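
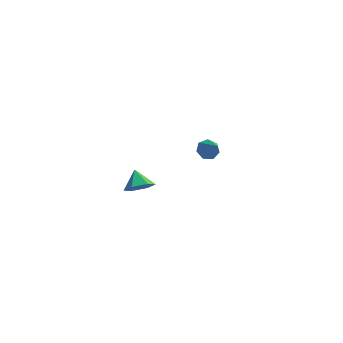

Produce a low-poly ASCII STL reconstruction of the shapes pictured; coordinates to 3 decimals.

solid 
facet normal -0.617 0.376 -0.691
outer loop
vertex 3.596 4.008 -0.352
vertex 3.203 4.183 0.094
vertex 3.674 4.502 -0.153
endloop
endfacet
facet normal 0.955 -0.032 -0.294
outer loop
vertex 3.596 4.008 -0.352
vertex 3.674 4.502 -0.153
vertex 3.997 3.697 0.986
endloop
endfacet
facet normal -0.617 0.377 -0.690
outer loop
vertex 3.674 4.502 -0.153
vertex 3.203 4.183 0.094
vertex 3.397 4.755 0.233
endloop
endfacet
facet normal 0.792 0.582 0.187
outer loop
vertex 3.674 4.502 -0.153
vertex 3.397 4.755 0.233
vertex 3.997 3.697 0.986
endloop
endfacet
facet normal -0.616 0.377 -0.692
outer loop
vertex 3.397 4.755 0.233
vertex 3.203 4.183 0.094
vertex 2.974 4.578 0.513
endloop
endfacet
facet normal 0.216 0.644 0.734
outer loop
vertex 3.397 4.755 0.233
vertex 2.974 4.578 0.513
vertex 3.997 3.697 0.986
endloop
endfacet
facet normal -0.616 0.377 -0.692
outer loop
vertex 2.974 4.578 0.513
vertex 3.203 4.183 0.094
vertex 2.723 4.104 0.478
endloop
endfacet
facet normal -0.338 0.110 0.935
outer loop
vertex 2.974 4.578 0.513
vertex 2.723 4.104 0.478
vertex 3.997 3.697 0.986
endloop
endfacet
facet normal -0.616 0.377 -0.692
outer loop
vertex 2.723 4.104 0.478
vertex 3.203 4.183 0.094
vertex 2.833 3.689 0.154
endloop
endfacet
facet normal -0.453 -0.620 0.640
outer loop
vertex 2.723 4.104 0.478
vertex 2.833 3.689 0.154
vertex 3.997 3.697 0.986
endloop
endfacet
facet normal -0.616 0.377 -0.691
outer loop
vertex 2.833 3.689 0.154
vertex 3.203 4.183 0.094
vertex 3.222 3.646 -0.216
endloop
endfacet
facet normal -0.043 -0.997 0.070
outer loop
vertex 2.833 3.689 0.154
vertex 3.222 3.646 -0.216
vertex 3.997 3.697 0.986
endloop
endfacet
facet normal -0.616 0.377 -0.691
outer loop
vertex 3.222 3.646 -0.216
vertex 3.203 4.183 0.094
vertex 3.596 4.008 -0.352
endloop
endfacet
facet normal 0.585 -0.734 -0.346
outer loop
vertex 3.222 3.646 -0.216
vertex 3.596 4.008 -0.352
vertex 3.997 3.697 0.986
endloop
endfacet
facet normal 0.567 -0.515 -0.644
outer loop
vertex 3.885 -2.719 2.621
vertex 3.382 -2.595 2.079
vertex 3.944 -2.11 2.186
endloop
endfacet
facet normal 0.391 0.510 0.766
outer loop
vertex 3.885 -2.719 2.621
vertex 3.944 -2.11 2.186
vertex 2.798 -2.065 2.741
endloop
endfacet
facet normal 0.567 -0.515 -0.644
outer loop
vertex 3.944 -2.11 2.186
vertex 3.382 -2.595 2.079
vertex 3.441 -1.986 1.644
endloop
endfacet
facet normal 0.102 0.986 0.131
outer loop
vertex 3.944 -2.11 2.186
vertex 3.441 -1.986 1.644
vertex 2.798 -2.065 2.741
endloop
endfacet
facet normal 0.567 -0.514 -0.643
outer loop
vertex 3.441 -1.986 1.644
vertex 3.382 -2.595 2.079
vertex 2.879 -2.471 1.536
endloop
endfacet
facet normal -0.592 0.751 -0.293
outer loop
vertex 3.441 -1.986 1.644
vertex 2.879 -2.471 1.536
vertex 2.798 -2.065 2.741
endloop
endfacet
facet normal 0.567 -0.515 -0.643
outer loop
vertex 2.879 -2.471 1.536
vertex 3.382 -2.595 2.079
vertex 2.82 -3.079 1.971
endloop
endfacet
facet normal -0.996 0.039 -0.080
outer loop
vertex 2.879 -2.471 1.536
vertex 2.82 -3.079 1.971
vertex 2.798 -2.065 2.741
endloop
endfacet
facet normal 0.566 -0.514 -0.644
outer loop
vertex 2.82 -3.079 1.971
vertex 3.382 -2.595 2.079
vertex 3.323 -3.204 2.513
endloop
endfacet
facet normal -0.707 -0.437 0.556
outer loop
vertex 2.82 -3.079 1.971
vertex 3.323 -3.204 2.513
vertex 2.798 -2.065 2.741
endloop
endfacet
facet normal 0.567 -0.514 -0.644
outer loop
vertex 3.323 -3.204 2.513
vertex 3.382 -2.595 2.079
vertex 3.885 -2.719 2.621
endloop
endfacet
facet normal -0.014 -0.202 0.979
outer loop
vertex 3.323 -3.204 2.513
vertex 3.885 -2.719 2.621
vertex 2.798 -2.065 2.741
endloop
endfacet

endsolid


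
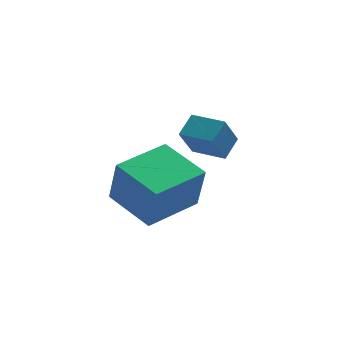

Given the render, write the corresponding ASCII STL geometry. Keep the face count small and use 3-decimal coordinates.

solid 
facet normal -0.352 -0.398 0.847
outer loop
vertex 3.984 -0.578 2.922
vertex 2.983 0.167 2.856
vertex 3.525 -1.241 2.419
endloop
endfacet
facet normal 0.802 -0.595 0.053
outer loop
vertex 3.997 -0.707 1.284
vertex 3.984 -0.578 2.922
vertex 3.525 -1.241 2.419
endloop
endfacet
facet normal -0.352 -0.398 0.847
outer loop
vertex 3.525 -1.241 2.419
vertex 2.983 0.167 2.856
vertex 2.524 -0.496 2.353
endloop
endfacet
facet normal -0.484 -0.697 -0.529
outer loop
vertex 2.524 -0.496 2.353
vertex 3.997 -0.707 1.284
vertex 3.525 -1.241 2.419
endloop
endfacet
facet normal 0.484 0.697 0.529
outer loop
vertex 3.984 -0.578 2.922
vertex 3.455 0.701 1.721
vertex 2.983 0.167 2.856
endloop
endfacet
facet normal 0.802 -0.595 0.053
outer loop
vertex 4.456 -0.044 1.787
vertex 3.984 -0.578 2.922
vertex 3.997 -0.707 1.284
endloop
endfacet
facet normal 0.484 0.697 0.529
outer loop
vertex 4.456 -0.044 1.787
vertex 3.455 0.701 1.721
vertex 3.984 -0.578 2.922
endloop
endfacet
facet normal -0.802 0.595 -0.053
outer loop
vertex 2.983 0.167 2.856
vertex 3.455 0.701 1.721
vertex 2.524 -0.496 2.353
endloop
endfacet
facet normal -0.484 -0.697 -0.529
outer loop
vertex 2.996 0.038 1.218
vertex 3.997 -0.707 1.284
vertex 2.524 -0.496 2.353
endloop
endfacet
facet normal -0.802 0.595 -0.053
outer loop
vertex 2.524 -0.496 2.353
vertex 3.455 0.701 1.721
vertex 2.996 0.038 1.218
endloop
endfacet
facet normal 0.352 0.398 -0.847
outer loop
vertex 2.996 0.038 1.218
vertex 4.456 -0.044 1.787
vertex 3.997 -0.707 1.284
endloop
endfacet
facet normal 0.352 0.398 -0.847
outer loop
vertex 3.455 0.701 1.721
vertex 4.456 -0.044 1.787
vertex 2.996 0.038 1.218
endloop
endfacet
facet normal -0.617 0.743 0.260
outer loop
vertex 0.431 -3.154 2.645
vertex 2.008 -1.882 2.751
vertex 0.217 -2.751 0.987
endloop
endfacet
facet normal -0.777 -0.627 -0.052
outer loop
vertex 1.352 -4.118 0.509
vertex 0.431 -3.154 2.645
vertex 0.217 -2.751 0.987
endloop
endfacet
facet normal -0.617 0.743 0.260
outer loop
vertex 0.217 -2.751 0.987
vertex 2.008 -1.882 2.751
vertex 1.795 -1.479 1.093
endloop
endfacet
facet normal -0.124 0.234 -0.964
outer loop
vertex 1.795 -1.479 1.093
vertex 1.352 -4.118 0.509
vertex 0.217 -2.751 0.987
endloop
endfacet
facet normal 0.124 -0.234 0.964
outer loop
vertex 0.431 -3.154 2.645
vertex 3.143 -3.249 2.273
vertex 2.008 -1.882 2.751
endloop
endfacet
facet normal -0.778 -0.627 -0.052
outer loop
vertex 1.565 -4.521 2.167
vertex 0.431 -3.154 2.645
vertex 1.352 -4.118 0.509
endloop
endfacet
facet normal 0.124 -0.234 0.964
outer loop
vertex 1.565 -4.521 2.167
vertex 3.143 -3.249 2.273
vertex 0.431 -3.154 2.645
endloop
endfacet
facet normal 0.777 0.627 0.053
outer loop
vertex 2.008 -1.882 2.751
vertex 3.143 -3.249 2.273
vertex 1.795 -1.479 1.093
endloop
endfacet
facet normal -0.124 0.234 -0.964
outer loop
vertex 2.929 -2.846 0.615
vertex 1.352 -4.118 0.509
vertex 1.795 -1.479 1.093
endloop
endfacet
facet normal 0.777 0.627 0.052
outer loop
vertex 1.795 -1.479 1.093
vertex 3.143 -3.249 2.273
vertex 2.929 -2.846 0.615
endloop
endfacet
facet normal 0.617 -0.743 -0.260
outer loop
vertex 2.929 -2.846 0.615
vertex 1.565 -4.521 2.167
vertex 1.352 -4.118 0.509
endloop
endfacet
facet normal 0.616 -0.743 -0.260
outer loop
vertex 3.143 -3.249 2.273
vertex 1.565 -4.521 2.167
vertex 2.929 -2.846 0.615
endloop
endfacet

endsolid


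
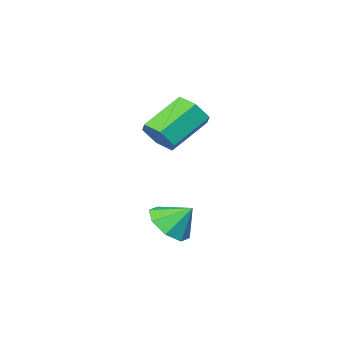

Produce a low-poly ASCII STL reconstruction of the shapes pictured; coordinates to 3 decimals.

solid 
facet normal 0.421 -0.560 -0.714
outer loop
vertex -0.199 1.921 -3.979
vertex -1.172 1.741 -4.411
vertex -0.404 2.488 -4.544
endloop
endfacet
facet normal 0.442 0.708 0.550
outer loop
vertex -0.199 1.921 -3.979
vertex -0.404 2.488 -4.544
vertex -1.728 2.479 -3.469
endloop
endfacet
facet normal 0.420 -0.559 -0.715
outer loop
vertex -0.404 2.488 -4.544
vertex -1.172 1.741 -4.411
vertex -1.059 2.618 -5.031
endloop
endfacet
facet normal 0.099 0.987 0.130
outer loop
vertex -0.404 2.488 -4.544
vertex -1.059 2.618 -5.031
vertex -1.728 2.479 -3.469
endloop
endfacet
facet normal 0.422 -0.559 -0.714
outer loop
vertex -1.059 2.618 -5.031
vertex -1.172 1.741 -4.411
vertex -1.78 2.234 -5.156
endloop
endfacet
facet normal -0.451 0.885 -0.115
outer loop
vertex -1.059 2.618 -5.031
vertex -1.78 2.234 -5.156
vertex -1.728 2.479 -3.469
endloop
endfacet
facet normal 0.421 -0.559 -0.714
outer loop
vertex -1.78 2.234 -5.156
vertex -1.172 1.741 -4.411
vertex -2.145 1.561 -4.844
endloop
endfacet
facet normal -0.886 0.462 -0.040
outer loop
vertex -1.78 2.234 -5.156
vertex -2.145 1.561 -4.844
vertex -1.728 2.479 -3.469
endloop
endfacet
facet normal 0.421 -0.559 -0.714
outer loop
vertex -2.145 1.561 -4.844
vertex -1.172 1.741 -4.411
vertex -1.94 0.993 -4.279
endloop
endfacet
facet normal -0.950 -0.034 0.311
outer loop
vertex -2.145 1.561 -4.844
vertex -1.94 0.993 -4.279
vertex -1.728 2.479 -3.469
endloop
endfacet
facet normal 0.422 -0.559 -0.714
outer loop
vertex -1.94 0.993 -4.279
vertex -1.172 1.741 -4.411
vertex -1.285 0.864 -3.791
endloop
endfacet
facet normal -0.606 -0.312 0.731
outer loop
vertex -1.94 0.993 -4.279
vertex -1.285 0.864 -3.791
vertex -1.728 2.479 -3.469
endloop
endfacet
facet normal 0.421 -0.559 -0.714
outer loop
vertex -1.285 0.864 -3.791
vertex -1.172 1.741 -4.411
vertex -0.564 1.248 -3.667
endloop
endfacet
facet normal -0.056 -0.210 0.976
outer loop
vertex -1.285 0.864 -3.791
vertex -0.564 1.248 -3.667
vertex -1.728 2.479 -3.469
endloop
endfacet
facet normal 0.421 -0.559 -0.714
outer loop
vertex -0.564 1.248 -3.667
vertex -1.172 1.741 -4.411
vertex -0.199 1.921 -3.979
endloop
endfacet
facet normal 0.378 0.213 0.901
outer loop
vertex -0.564 1.248 -3.667
vertex -0.199 1.921 -3.979
vertex -1.728 2.479 -3.469
endloop
endfacet
facet normal 0.821 -0.031 -0.570
outer loop
vertex -1.699 0.501 -0.002
vertex -2.09 -0.142 -0.53
vertex -2.198 0.749 -0.734
endloop
endfacet
facet normal 0.178 0.962 0.204
outer loop
vertex -1.699 0.501 -0.002
vertex -2.198 0.749 -0.734
vertex -3.398 0.565 1.179
endloop
endfacet
facet normal 0.178 0.962 0.204
outer loop
vertex -3.398 0.565 1.179
vertex -2.198 0.749 -0.734
vertex -3.897 0.813 0.447
endloop
endfacet
facet normal -0.821 0.031 0.570
outer loop
vertex -3.398 0.565 1.179
vertex -3.897 0.813 0.447
vertex -3.79 -0.078 0.65
endloop
endfacet
facet normal 0.820 -0.031 -0.571
outer loop
vertex -2.198 0.749 -0.734
vertex -2.09 -0.142 -0.53
vertex -2.59 0.105 -1.262
endloop
endfacet
facet normal -0.381 0.714 -0.587
outer loop
vertex -2.198 0.749 -0.734
vertex -2.59 0.105 -1.262
vertex -3.897 0.813 0.447
endloop
endfacet
facet normal -0.380 0.715 -0.587
outer loop
vertex -3.897 0.813 0.447
vertex -2.59 0.105 -1.262
vertex -4.289 0.17 -0.082
endloop
endfacet
facet normal -0.821 0.031 0.570
outer loop
vertex -3.897 0.813 0.447
vertex -4.289 0.17 -0.082
vertex -3.79 -0.078 0.65
endloop
endfacet
facet normal 0.821 -0.031 -0.571
outer loop
vertex -2.59 0.105 -1.262
vertex -2.09 -0.142 -0.53
vertex -2.482 -0.785 -1.059
endloop
endfacet
facet normal -0.559 -0.248 -0.791
outer loop
vertex -2.59 0.105 -1.262
vertex -2.482 -0.785 -1.059
vertex -4.289 0.17 -0.082
endloop
endfacet
facet normal -0.559 -0.249 -0.791
outer loop
vertex -4.289 0.17 -0.082
vertex -2.482 -0.785 -1.059
vertex -4.181 -0.721 0.122
endloop
endfacet
facet normal -0.821 0.031 0.570
outer loop
vertex -4.289 0.17 -0.082
vertex -4.181 -0.721 0.122
vertex -3.79 -0.078 0.65
endloop
endfacet
facet normal 0.821 -0.031 -0.570
outer loop
vertex -2.482 -0.785 -1.059
vertex -2.09 -0.142 -0.53
vertex -1.983 -1.033 -0.327
endloop
endfacet
facet normal -0.178 -0.962 -0.204
outer loop
vertex -2.482 -0.785 -1.059
vertex -1.983 -1.033 -0.327
vertex -4.181 -0.721 0.122
endloop
endfacet
facet normal -0.178 -0.962 -0.204
outer loop
vertex -4.181 -0.721 0.122
vertex -1.983 -1.033 -0.327
vertex -3.682 -0.969 0.854
endloop
endfacet
facet normal -0.821 0.031 0.570
outer loop
vertex -4.181 -0.721 0.122
vertex -3.682 -0.969 0.854
vertex -3.79 -0.078 0.65
endloop
endfacet
facet normal 0.821 -0.031 -0.570
outer loop
vertex -1.983 -1.033 -0.327
vertex -2.09 -0.142 -0.53
vertex -1.591 -0.39 0.202
endloop
endfacet
facet normal 0.381 -0.715 0.587
outer loop
vertex -1.983 -1.033 -0.327
vertex -1.591 -0.39 0.202
vertex -3.682 -0.969 0.854
endloop
endfacet
facet normal 0.381 -0.714 0.588
outer loop
vertex -3.682 -0.969 0.854
vertex -1.591 -0.39 0.202
vertex -3.29 -0.325 1.382
endloop
endfacet
facet normal -0.820 0.031 0.571
outer loop
vertex -3.682 -0.969 0.854
vertex -3.29 -0.325 1.382
vertex -3.79 -0.078 0.65
endloop
endfacet
facet normal 0.821 -0.031 -0.570
outer loop
vertex -1.591 -0.39 0.202
vertex -2.09 -0.142 -0.53
vertex -1.699 0.501 -0.002
endloop
endfacet
facet normal 0.559 0.249 0.791
outer loop
vertex -1.591 -0.39 0.202
vertex -1.699 0.501 -0.002
vertex -3.29 -0.325 1.382
endloop
endfacet
facet normal 0.559 0.248 0.791
outer loop
vertex -3.29 -0.325 1.382
vertex -1.699 0.501 -0.002
vertex -3.398 0.565 1.179
endloop
endfacet
facet normal -0.821 0.031 0.571
outer loop
vertex -3.29 -0.325 1.382
vertex -3.398 0.565 1.179
vertex -3.79 -0.078 0.65
endloop
endfacet

endsolid


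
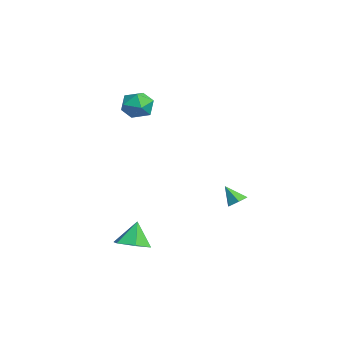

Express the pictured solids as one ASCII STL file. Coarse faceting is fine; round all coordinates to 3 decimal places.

solid 
facet normal 0.397 0.464 -0.792
outer loop
vertex -0.041 1.838 -1.744
vertex -0.562 1.906 -1.965
vertex -0.344 2.305 -1.622
endloop
endfacet
facet normal 0.520 0.116 0.846
outer loop
vertex -0.041 1.838 -1.744
vertex -0.344 2.305 -1.622
vertex -0.998 1.394 -1.095
endloop
endfacet
facet normal 0.397 0.464 -0.792
outer loop
vertex -0.344 2.305 -1.622
vertex -0.562 1.906 -1.965
vertex -0.865 2.373 -1.843
endloop
endfacet
facet normal -0.241 0.610 0.755
outer loop
vertex -0.344 2.305 -1.622
vertex -0.865 2.373 -1.843
vertex -0.998 1.394 -1.095
endloop
endfacet
facet normal 0.397 0.464 -0.792
outer loop
vertex -0.865 2.373 -1.843
vertex -0.562 1.906 -1.965
vertex -1.083 1.974 -2.186
endloop
endfacet
facet normal -0.924 0.304 0.234
outer loop
vertex -0.865 2.373 -1.843
vertex -1.083 1.974 -2.186
vertex -0.998 1.394 -1.095
endloop
endfacet
facet normal 0.396 0.466 -0.791
outer loop
vertex -1.083 1.974 -2.186
vertex -0.562 1.906 -1.965
vertex -0.78 1.507 -2.309
endloop
endfacet
facet normal -0.845 -0.496 -0.198
outer loop
vertex -1.083 1.974 -2.186
vertex -0.78 1.507 -2.309
vertex -0.998 1.394 -1.095
endloop
endfacet
facet normal 0.396 0.466 -0.791
outer loop
vertex -0.78 1.507 -2.309
vertex -0.562 1.906 -1.965
vertex -0.259 1.439 -2.088
endloop
endfacet
facet normal -0.084 -0.991 -0.107
outer loop
vertex -0.78 1.507 -2.309
vertex -0.259 1.439 -2.088
vertex -0.998 1.394 -1.095
endloop
endfacet
facet normal 0.396 0.466 -0.791
outer loop
vertex -0.259 1.439 -2.088
vertex -0.562 1.906 -1.965
vertex -0.041 1.838 -1.744
endloop
endfacet
facet normal 0.599 -0.685 0.415
outer loop
vertex -0.259 1.439 -2.088
vertex -0.041 1.838 -1.744
vertex -0.998 1.394 -1.095
endloop
endfacet
facet normal 0.301 -0.228 -0.926
outer loop
vertex 2.608 -2.725 -3.205
vertex 2.142 -3.483 -3.17
vertex 1.76 -2.739 -3.477
endloop
endfacet
facet normal -0.102 0.958 0.270
outer loop
vertex 2.608 -2.725 -3.205
vertex 1.76 -2.739 -3.477
vertex 1.738 -3.177 -1.93
endloop
endfacet
facet normal 0.301 -0.228 -0.926
outer loop
vertex 1.76 -2.739 -3.477
vertex 2.142 -3.483 -3.17
vertex 1.294 -3.496 -3.442
endloop
endfacet
facet normal -0.841 0.524 0.136
outer loop
vertex 1.76 -2.739 -3.477
vertex 1.294 -3.496 -3.442
vertex 1.738 -3.177 -1.93
endloop
endfacet
facet normal 0.301 -0.227 -0.926
outer loop
vertex 1.294 -3.496 -3.442
vertex 2.142 -3.483 -3.17
vertex 1.675 -4.24 -3.136
endloop
endfacet
facet normal -0.889 -0.320 0.328
outer loop
vertex 1.294 -3.496 -3.442
vertex 1.675 -4.24 -3.136
vertex 1.738 -3.177 -1.93
endloop
endfacet
facet normal 0.301 -0.227 -0.926
outer loop
vertex 1.675 -4.24 -3.136
vertex 2.142 -3.483 -3.17
vertex 2.523 -4.226 -2.864
endloop
endfacet
facet normal -0.198 -0.730 0.654
outer loop
vertex 1.675 -4.24 -3.136
vertex 2.523 -4.226 -2.864
vertex 1.738 -3.177 -1.93
endloop
endfacet
facet normal 0.300 -0.228 -0.926
outer loop
vertex 2.523 -4.226 -2.864
vertex 2.142 -3.483 -3.17
vertex 2.989 -3.469 -2.899
endloop
endfacet
facet normal 0.541 -0.296 0.787
outer loop
vertex 2.523 -4.226 -2.864
vertex 2.989 -3.469 -2.899
vertex 1.738 -3.177 -1.93
endloop
endfacet
facet normal 0.300 -0.227 -0.926
outer loop
vertex 2.989 -3.469 -2.899
vertex 2.142 -3.483 -3.17
vertex 2.608 -2.725 -3.205
endloop
endfacet
facet normal 0.589 0.546 0.596
outer loop
vertex 2.989 -3.469 -2.899
vertex 2.608 -2.725 -3.205
vertex 1.738 -3.177 -1.93
endloop
endfacet
facet normal -0.841 0.514 0.170
outer loop
vertex -4.203 -1.465 3.187
vertex -4.655 -2.241 3.295
vertex -4.267 -1.841 4.007
endloop
endfacet
facet normal -0.269 0.883 0.384
outer loop
vertex -4.203 -1.465 3.187
vertex -4.267 -1.841 4.007
vertex -3.483 -1.483 3.733
endloop
endfacet
facet normal 0.160 0.971 -0.180
outer loop
vertex -4.203 -1.465 3.187
vertex -3.483 -1.483 3.733
vertex -3.386 -1.662 2.852
endloop
endfacet
facet normal -0.146 0.655 -0.741
outer loop
vertex -4.203 -1.465 3.187
vertex -3.386 -1.662 2.852
vertex -4.111 -2.13 2.581
endloop
endfacet
facet normal -0.765 0.373 -0.525
outer loop
vertex -4.203 -1.465 3.187
vertex -4.111 -2.13 2.581
vertex -4.655 -2.241 3.295
endloop
endfacet
facet normal 0.079 0.491 0.868
outer loop
vertex -3.483 -1.483 3.733
vertex -4.267 -1.841 4.007
vertex -3.489 -2.27 4.179
endloop
endfacet
facet normal -0.846 -0.108 0.522
outer loop
vertex -4.267 -1.841 4.007
vertex -4.655 -2.241 3.295
vertex -4.214 -2.738 3.908
endloop
endfacet
facet normal -0.723 -0.336 -0.603
outer loop
vertex -4.655 -2.241 3.295
vertex -4.111 -2.13 2.581
vertex -4.117 -2.917 3.027
endloop
endfacet
facet normal 0.278 0.122 -0.953
outer loop
vertex -4.111 -2.13 2.581
vertex -3.386 -1.662 2.852
vertex -3.333 -2.559 2.753
endloop
endfacet
facet normal 0.773 0.633 -0.043
outer loop
vertex -3.386 -1.662 2.852
vertex -3.483 -1.483 3.733
vertex -2.945 -2.159 3.465
endloop
endfacet
facet normal 0.146 -0.655 0.741
outer loop
vertex -3.397 -2.935 3.573
vertex -3.489 -2.27 4.179
vertex -4.214 -2.738 3.908
endloop
endfacet
facet normal -0.160 -0.971 0.180
outer loop
vertex -3.397 -2.935 3.573
vertex -4.214 -2.738 3.908
vertex -4.117 -2.917 3.027
endloop
endfacet
facet normal 0.269 -0.883 -0.384
outer loop
vertex -3.397 -2.935 3.573
vertex -4.117 -2.917 3.027
vertex -3.333 -2.559 2.753
endloop
endfacet
facet normal 0.841 -0.514 -0.170
outer loop
vertex -3.397 -2.935 3.573
vertex -3.333 -2.559 2.753
vertex -2.945 -2.159 3.465
endloop
endfacet
facet normal 0.765 -0.373 0.525
outer loop
vertex -3.397 -2.935 3.573
vertex -2.945 -2.159 3.465
vertex -3.489 -2.27 4.179
endloop
endfacet
facet normal -0.278 -0.122 0.953
outer loop
vertex -4.214 -2.738 3.908
vertex -3.489 -2.27 4.179
vertex -4.267 -1.841 4.007
endloop
endfacet
facet normal -0.773 -0.633 0.043
outer loop
vertex -4.117 -2.917 3.027
vertex -4.214 -2.738 3.908
vertex -4.655 -2.241 3.295
endloop
endfacet
facet normal -0.079 -0.491 -0.868
outer loop
vertex -3.333 -2.559 2.753
vertex -4.117 -2.917 3.027
vertex -4.111 -2.13 2.581
endloop
endfacet
facet normal 0.846 0.108 -0.522
outer loop
vertex -2.945 -2.159 3.465
vertex -3.333 -2.559 2.753
vertex -3.386 -1.662 2.852
endloop
endfacet
facet normal 0.723 0.336 0.603
outer loop
vertex -3.489 -2.27 4.179
vertex -2.945 -2.159 3.465
vertex -3.483 -1.483 3.733
endloop
endfacet

endsolid


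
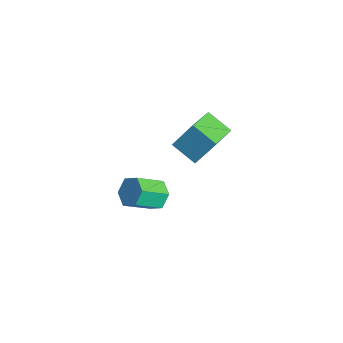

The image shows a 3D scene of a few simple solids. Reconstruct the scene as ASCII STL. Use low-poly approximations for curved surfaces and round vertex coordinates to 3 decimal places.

solid 
facet normal -0.034 0.820 -0.571
outer loop
vertex -0.29 -2.052 -4.047
vertex -1.306 -1.929 -3.81
vertex -0.568 -1.481 -3.211
endloop
endfacet
facet normal 0.964 0.178 0.199
outer loop
vertex -0.29 -2.052 -4.047
vertex -0.568 -1.481 -3.211
vertex -0.219 -3.774 -2.847
endloop
endfacet
facet normal 0.964 0.178 0.199
outer loop
vertex -0.219 -3.774 -2.847
vertex -0.568 -1.481 -3.211
vertex -0.497 -3.203 -2.011
endloop
endfacet
facet normal 0.034 -0.820 0.571
outer loop
vertex -0.219 -3.774 -2.847
vertex -0.497 -3.203 -2.011
vertex -1.234 -3.651 -2.61
endloop
endfacet
facet normal -0.034 0.820 -0.571
outer loop
vertex -0.568 -1.481 -3.211
vertex -1.306 -1.929 -3.81
vertex -1.584 -1.358 -2.974
endloop
endfacet
facet normal 0.252 0.560 0.789
outer loop
vertex -0.568 -1.481 -3.211
vertex -1.584 -1.358 -2.974
vertex -0.497 -3.203 -2.011
endloop
endfacet
facet normal 0.252 0.560 0.789
outer loop
vertex -0.497 -3.203 -2.011
vertex -1.584 -1.358 -2.974
vertex -1.513 -3.08 -1.774
endloop
endfacet
facet normal 0.034 -0.820 0.571
outer loop
vertex -0.497 -3.203 -2.011
vertex -1.513 -3.08 -1.774
vertex -1.234 -3.651 -2.61
endloop
endfacet
facet normal -0.034 0.820 -0.571
outer loop
vertex -1.584 -1.358 -2.974
vertex -1.306 -1.929 -3.81
vertex -2.321 -1.806 -3.573
endloop
endfacet
facet normal -0.712 0.382 0.590
outer loop
vertex -1.584 -1.358 -2.974
vertex -2.321 -1.806 -3.573
vertex -1.513 -3.08 -1.774
endloop
endfacet
facet normal -0.712 0.382 0.590
outer loop
vertex -1.513 -3.08 -1.774
vertex -2.321 -1.806 -3.573
vertex -2.25 -3.528 -2.373
endloop
endfacet
facet normal 0.034 -0.820 0.571
outer loop
vertex -1.513 -3.08 -1.774
vertex -2.25 -3.528 -2.373
vertex -1.234 -3.651 -2.61
endloop
endfacet
facet normal -0.034 0.820 -0.571
outer loop
vertex -2.321 -1.806 -3.573
vertex -1.306 -1.929 -3.81
vertex -2.043 -2.377 -4.409
endloop
endfacet
facet normal -0.964 -0.178 -0.199
outer loop
vertex -2.321 -1.806 -3.573
vertex -2.043 -2.377 -4.409
vertex -2.25 -3.528 -2.373
endloop
endfacet
facet normal -0.964 -0.178 -0.199
outer loop
vertex -2.25 -3.528 -2.373
vertex -2.043 -2.377 -4.409
vertex -1.972 -4.099 -3.209
endloop
endfacet
facet normal 0.034 -0.820 0.571
outer loop
vertex -2.25 -3.528 -2.373
vertex -1.972 -4.099 -3.209
vertex -1.234 -3.651 -2.61
endloop
endfacet
facet normal -0.034 0.820 -0.571
outer loop
vertex -2.043 -2.377 -4.409
vertex -1.306 -1.929 -3.81
vertex -1.027 -2.5 -4.646
endloop
endfacet
facet normal -0.252 -0.560 -0.789
outer loop
vertex -2.043 -2.377 -4.409
vertex -1.027 -2.5 -4.646
vertex -1.972 -4.099 -3.209
endloop
endfacet
facet normal -0.252 -0.560 -0.789
outer loop
vertex -1.972 -4.099 -3.209
vertex -1.027 -2.5 -4.646
vertex -0.956 -4.222 -3.446
endloop
endfacet
facet normal 0.034 -0.820 0.571
outer loop
vertex -1.972 -4.099 -3.209
vertex -0.956 -4.222 -3.446
vertex -1.234 -3.651 -2.61
endloop
endfacet
facet normal -0.034 0.820 -0.571
outer loop
vertex -1.027 -2.5 -4.646
vertex -1.306 -1.929 -3.81
vertex -0.29 -2.052 -4.047
endloop
endfacet
facet normal 0.712 -0.382 -0.590
outer loop
vertex -1.027 -2.5 -4.646
vertex -0.29 -2.052 -4.047
vertex -0.956 -4.222 -3.446
endloop
endfacet
facet normal 0.712 -0.382 -0.590
outer loop
vertex -0.956 -4.222 -3.446
vertex -0.29 -2.052 -4.047
vertex -0.219 -3.774 -2.847
endloop
endfacet
facet normal 0.034 -0.820 0.571
outer loop
vertex -0.956 -4.222 -3.446
vertex -0.219 -3.774 -2.847
vertex -1.234 -3.651 -2.61
endloop
endfacet
facet normal -0.773 -0.442 0.455
outer loop
vertex 1.19 -0.851 4.856
vertex -0.103 0.737 4.201
vertex 0.77 -1.91 3.116
endloop
endfacet
facet normal 0.601 -0.739 0.304
outer loop
vertex 2.123 -1.137 2.319
vertex 1.19 -0.851 4.856
vertex 0.77 -1.91 3.116
endloop
endfacet
facet normal -0.773 -0.442 0.455
outer loop
vertex 0.77 -1.91 3.116
vertex -0.103 0.737 4.201
vertex -0.523 -0.322 2.461
endloop
endfacet
facet normal -0.202 -0.509 -0.837
outer loop
vertex -0.523 -0.322 2.461
vertex 2.123 -1.137 2.319
vertex 0.77 -1.91 3.116
endloop
endfacet
facet normal 0.202 0.509 0.837
outer loop
vertex 1.19 -0.851 4.856
vertex 1.25 1.51 3.404
vertex -0.103 0.737 4.201
endloop
endfacet
facet normal 0.601 -0.739 0.304
outer loop
vertex 2.543 -0.078 4.059
vertex 1.19 -0.851 4.856
vertex 2.123 -1.137 2.319
endloop
endfacet
facet normal 0.202 0.509 0.837
outer loop
vertex 2.543 -0.078 4.059
vertex 1.25 1.51 3.404
vertex 1.19 -0.851 4.856
endloop
endfacet
facet normal -0.601 0.739 -0.304
outer loop
vertex -0.103 0.737 4.201
vertex 1.25 1.51 3.404
vertex -0.523 -0.322 2.461
endloop
endfacet
facet normal -0.202 -0.509 -0.837
outer loop
vertex 0.83 0.451 1.664
vertex 2.123 -1.137 2.319
vertex -0.523 -0.322 2.461
endloop
endfacet
facet normal -0.601 0.739 -0.304
outer loop
vertex -0.523 -0.322 2.461
vertex 1.25 1.51 3.404
vertex 0.83 0.451 1.664
endloop
endfacet
facet normal 0.773 0.442 -0.455
outer loop
vertex 0.83 0.451 1.664
vertex 2.543 -0.078 4.059
vertex 2.123 -1.137 2.319
endloop
endfacet
facet normal 0.773 0.442 -0.455
outer loop
vertex 1.25 1.51 3.404
vertex 2.543 -0.078 4.059
vertex 0.83 0.451 1.664
endloop
endfacet

endsolid


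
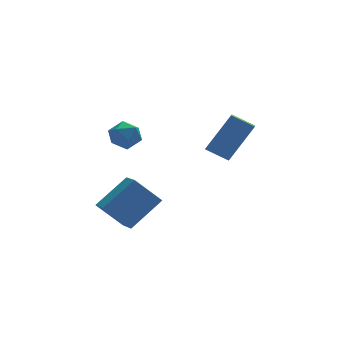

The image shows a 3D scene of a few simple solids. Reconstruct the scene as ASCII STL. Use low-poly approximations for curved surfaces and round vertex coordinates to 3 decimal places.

solid 
facet normal -0.738 -0.291 -0.609
outer loop
vertex -2.994 0.737 -3.644
vertex -3.107 1.926 -4.075
vertex -1.863 0.406 -4.856
endloop
endfacet
facet normal 0.089 -0.936 0.339
outer loop
vertex -0.373 0.994 -3.625
vertex -2.994 0.737 -3.644
vertex -1.863 0.406 -4.856
endloop
endfacet
facet normal -0.738 -0.291 -0.609
outer loop
vertex -1.863 0.406 -4.856
vertex -3.107 1.926 -4.075
vertex -1.976 1.595 -5.286
endloop
endfacet
facet normal 0.669 -0.196 -0.717
outer loop
vertex -1.976 1.595 -5.286
vertex -0.373 0.994 -3.625
vertex -1.863 0.406 -4.856
endloop
endfacet
facet normal -0.669 0.196 0.717
outer loop
vertex -2.994 0.737 -3.644
vertex -1.617 2.514 -2.844
vertex -3.107 1.926 -4.075
endloop
endfacet
facet normal 0.089 -0.936 0.339
outer loop
vertex -1.504 1.325 -2.414
vertex -2.994 0.737 -3.644
vertex -0.373 0.994 -3.625
endloop
endfacet
facet normal -0.669 0.196 0.717
outer loop
vertex -1.504 1.325 -2.414
vertex -1.617 2.514 -2.844
vertex -2.994 0.737 -3.644
endloop
endfacet
facet normal -0.089 0.936 -0.339
outer loop
vertex -3.107 1.926 -4.075
vertex -1.617 2.514 -2.844
vertex -1.976 1.595 -5.286
endloop
endfacet
facet normal 0.669 -0.196 -0.717
outer loop
vertex -0.486 2.183 -4.056
vertex -0.373 0.994 -3.625
vertex -1.976 1.595 -5.286
endloop
endfacet
facet normal -0.089 0.936 -0.339
outer loop
vertex -1.976 1.595 -5.286
vertex -1.617 2.514 -2.844
vertex -0.486 2.183 -4.056
endloop
endfacet
facet normal 0.738 0.291 0.609
outer loop
vertex -0.486 2.183 -4.056
vertex -1.504 1.325 -2.414
vertex -0.373 0.994 -3.625
endloop
endfacet
facet normal 0.738 0.290 0.609
outer loop
vertex -1.617 2.514 -2.844
vertex -1.504 1.325 -2.414
vertex -0.486 2.183 -4.056
endloop
endfacet
facet normal -0.571 -0.176 -0.802
outer loop
vertex 2.624 1.256 -1.655
vertex 1.7 1.77 -1.109
vertex 2.94 2.309 -2.111
endloop
endfacet
facet normal 0.777 -0.432 -0.459
outer loop
vertex 4.18 2.69 -0.371
vertex 2.624 1.256 -1.655
vertex 2.94 2.309 -2.111
endloop
endfacet
facet normal -0.571 -0.176 -0.802
outer loop
vertex 2.94 2.309 -2.111
vertex 1.7 1.77 -1.109
vertex 2.016 2.823 -1.565
endloop
endfacet
facet normal 0.266 0.885 -0.383
outer loop
vertex 2.016 2.823 -1.565
vertex 4.18 2.69 -0.371
vertex 2.94 2.309 -2.111
endloop
endfacet
facet normal -0.266 -0.885 0.383
outer loop
vertex 2.624 1.256 -1.655
vertex 2.94 2.151 0.631
vertex 1.7 1.77 -1.109
endloop
endfacet
facet normal 0.777 -0.432 -0.459
outer loop
vertex 3.864 1.637 0.085
vertex 2.624 1.256 -1.655
vertex 4.18 2.69 -0.371
endloop
endfacet
facet normal -0.266 -0.885 0.383
outer loop
vertex 3.864 1.637 0.085
vertex 2.94 2.151 0.631
vertex 2.624 1.256 -1.655
endloop
endfacet
facet normal -0.777 0.432 0.459
outer loop
vertex 1.7 1.77 -1.109
vertex 2.94 2.151 0.631
vertex 2.016 2.823 -1.565
endloop
endfacet
facet normal 0.266 0.885 -0.383
outer loop
vertex 3.256 3.204 0.175
vertex 4.18 2.69 -0.371
vertex 2.016 2.823 -1.565
endloop
endfacet
facet normal -0.777 0.432 0.459
outer loop
vertex 2.016 2.823 -1.565
vertex 2.94 2.151 0.631
vertex 3.256 3.204 0.175
endloop
endfacet
facet normal 0.571 0.176 0.802
outer loop
vertex 3.256 3.204 0.175
vertex 3.864 1.637 0.085
vertex 4.18 2.69 -0.371
endloop
endfacet
facet normal 0.571 0.176 0.802
outer loop
vertex 2.94 2.151 0.631
vertex 3.864 1.637 0.085
vertex 3.256 3.204 0.175
endloop
endfacet
facet normal -0.944 -0.165 0.287
outer loop
vertex -2.163 3.749 -0.483
vertex -2.161 3.026 -0.891
vertex -1.924 3.055 -0.095
endloop
endfacet
facet normal -0.594 0.227 0.772
outer loop
vertex -2.163 3.749 -0.483
vertex -1.924 3.055 -0.095
vertex -1.503 3.762 0.021
endloop
endfacet
facet normal -0.359 0.818 0.449
outer loop
vertex -2.163 3.749 -0.483
vertex -1.503 3.762 0.021
vertex -1.48 4.169 -0.702
endloop
endfacet
facet normal -0.563 0.793 -0.234
outer loop
vertex -2.163 3.749 -0.483
vertex -1.48 4.169 -0.702
vertex -1.887 3.714 -1.266
endloop
endfacet
facet normal -0.924 0.186 -0.334
outer loop
vertex -2.163 3.749 -0.483
vertex -1.887 3.714 -1.266
vertex -2.161 3.026 -0.891
endloop
endfacet
facet normal -0.027 -0.146 0.989
outer loop
vertex -1.503 3.762 0.021
vertex -1.924 3.055 -0.095
vertex -1.093 3.046 -0.074
endloop
endfacet
facet normal -0.592 -0.780 0.205
outer loop
vertex -1.924 3.055 -0.095
vertex -2.161 3.026 -0.891
vertex -1.5 2.591 -0.638
endloop
endfacet
facet normal -0.559 -0.214 -0.801
outer loop
vertex -2.161 3.026 -0.891
vertex -1.887 3.714 -1.266
vertex -1.477 2.998 -1.361
endloop
endfacet
facet normal 0.024 0.769 -0.638
outer loop
vertex -1.887 3.714 -1.266
vertex -1.48 4.169 -0.702
vertex -1.056 3.705 -1.245
endloop
endfacet
facet normal 0.354 0.810 0.467
outer loop
vertex -1.48 4.169 -0.702
vertex -1.503 3.762 0.021
vertex -0.819 3.734 -0.449
endloop
endfacet
facet normal 0.563 -0.793 0.234
outer loop
vertex -0.817 3.011 -0.857
vertex -1.093 3.046 -0.074
vertex -1.5 2.591 -0.638
endloop
endfacet
facet normal 0.359 -0.818 -0.449
outer loop
vertex -0.817 3.011 -0.857
vertex -1.5 2.591 -0.638
vertex -1.477 2.998 -1.361
endloop
endfacet
facet normal 0.594 -0.227 -0.772
outer loop
vertex -0.817 3.011 -0.857
vertex -1.477 2.998 -1.361
vertex -1.056 3.705 -1.245
endloop
endfacet
facet normal 0.944 0.165 -0.287
outer loop
vertex -0.817 3.011 -0.857
vertex -1.056 3.705 -1.245
vertex -0.819 3.734 -0.449
endloop
endfacet
facet normal 0.924 -0.186 0.334
outer loop
vertex -0.817 3.011 -0.857
vertex -0.819 3.734 -0.449
vertex -1.093 3.046 -0.074
endloop
endfacet
facet normal -0.024 -0.769 0.638
outer loop
vertex -1.5 2.591 -0.638
vertex -1.093 3.046 -0.074
vertex -1.924 3.055 -0.095
endloop
endfacet
facet normal -0.354 -0.810 -0.467
outer loop
vertex -1.477 2.998 -1.361
vertex -1.5 2.591 -0.638
vertex -2.161 3.026 -0.891
endloop
endfacet
facet normal 0.027 0.146 -0.989
outer loop
vertex -1.056 3.705 -1.245
vertex -1.477 2.998 -1.361
vertex -1.887 3.714 -1.266
endloop
endfacet
facet normal 0.592 0.780 -0.205
outer loop
vertex -0.819 3.734 -0.449
vertex -1.056 3.705 -1.245
vertex -1.48 4.169 -0.702
endloop
endfacet
facet normal 0.559 0.214 0.801
outer loop
vertex -1.093 3.046 -0.074
vertex -0.819 3.734 -0.449
vertex -1.503 3.762 0.021
endloop
endfacet

endsolid


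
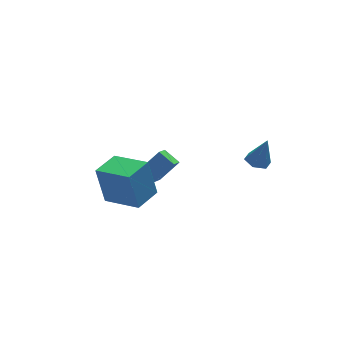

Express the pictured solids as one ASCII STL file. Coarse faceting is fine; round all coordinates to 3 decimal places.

solid 
facet normal -0.826 -0.562 0.047
outer loop
vertex -3.032 0.355 0.977
vertex -4.117 1.901 0.418
vertex -2.788 -0.162 -0.929
endloop
endfacet
facet normal 0.551 -0.785 0.283
outer loop
vertex -1.583 0.659 -0.998
vertex -3.032 0.355 0.977
vertex -2.788 -0.162 -0.929
endloop
endfacet
facet normal -0.826 -0.562 0.047
outer loop
vertex -2.788 -0.162 -0.929
vertex -4.117 1.901 0.418
vertex -3.873 1.384 -1.488
endloop
endfacet
facet normal 0.123 -0.260 -0.958
outer loop
vertex -3.873 1.384 -1.488
vertex -1.583 0.659 -0.998
vertex -2.788 -0.162 -0.929
endloop
endfacet
facet normal -0.123 0.260 0.958
outer loop
vertex -3.032 0.355 0.977
vertex -2.912 2.722 0.349
vertex -4.117 1.901 0.418
endloop
endfacet
facet normal 0.551 -0.785 0.283
outer loop
vertex -1.827 1.176 0.908
vertex -3.032 0.355 0.977
vertex -1.583 0.659 -0.998
endloop
endfacet
facet normal -0.123 0.260 0.958
outer loop
vertex -1.827 1.176 0.908
vertex -2.912 2.722 0.349
vertex -3.032 0.355 0.977
endloop
endfacet
facet normal -0.551 0.785 -0.283
outer loop
vertex -4.117 1.901 0.418
vertex -2.912 2.722 0.349
vertex -3.873 1.384 -1.488
endloop
endfacet
facet normal 0.123 -0.260 -0.958
outer loop
vertex -2.668 2.205 -1.557
vertex -1.583 0.659 -0.998
vertex -3.873 1.384 -1.488
endloop
endfacet
facet normal -0.551 0.785 -0.283
outer loop
vertex -3.873 1.384 -1.488
vertex -2.912 2.722 0.349
vertex -2.668 2.205 -1.557
endloop
endfacet
facet normal 0.826 0.562 -0.047
outer loop
vertex -2.668 2.205 -1.557
vertex -1.827 1.176 0.908
vertex -1.583 0.659 -0.998
endloop
endfacet
facet normal 0.826 0.562 -0.047
outer loop
vertex -2.912 2.722 0.349
vertex -1.827 1.176 0.908
vertex -2.668 2.205 -1.557
endloop
endfacet
facet normal -0.457 0.777 0.433
outer loop
vertex -1.442 3.444 -1.91
vertex -0.414 3.538 -0.994
vertex -0.879 4.17 -2.617
endloop
endfacet
facet normal -0.745 -0.069 -0.664
outer loop
vertex -0.426 3.402 -3.046
vertex -1.442 3.444 -1.91
vertex -0.879 4.17 -2.617
endloop
endfacet
facet normal -0.458 0.776 0.433
outer loop
vertex -0.879 4.17 -2.617
vertex -0.414 3.538 -0.994
vertex 0.149 4.265 -1.701
endloop
endfacet
facet normal 0.485 0.627 -0.610
outer loop
vertex 0.149 4.265 -1.701
vertex -0.426 3.402 -3.046
vertex -0.879 4.17 -2.617
endloop
endfacet
facet normal -0.486 -0.627 0.609
outer loop
vertex -1.442 3.444 -1.91
vertex 0.039 2.77 -1.423
vertex -0.414 3.538 -0.994
endloop
endfacet
facet normal -0.745 -0.069 -0.664
outer loop
vertex -0.989 2.675 -2.339
vertex -1.442 3.444 -1.91
vertex -0.426 3.402 -3.046
endloop
endfacet
facet normal -0.486 -0.626 0.610
outer loop
vertex -0.989 2.675 -2.339
vertex 0.039 2.77 -1.423
vertex -1.442 3.444 -1.91
endloop
endfacet
facet normal 0.745 0.069 0.664
outer loop
vertex -0.414 3.538 -0.994
vertex 0.039 2.77 -1.423
vertex 0.149 4.265 -1.701
endloop
endfacet
facet normal 0.486 0.626 -0.610
outer loop
vertex 0.602 3.496 -2.13
vertex -0.426 3.402 -3.046
vertex 0.149 4.265 -1.701
endloop
endfacet
facet normal 0.745 0.069 0.664
outer loop
vertex 0.149 4.265 -1.701
vertex 0.039 2.77 -1.423
vertex 0.602 3.496 -2.13
endloop
endfacet
facet normal 0.458 -0.776 -0.434
outer loop
vertex 0.602 3.496 -2.13
vertex -0.989 2.675 -2.339
vertex -0.426 3.402 -3.046
endloop
endfacet
facet normal 0.458 -0.777 -0.433
outer loop
vertex 0.039 2.77 -1.423
vertex -0.989 2.675 -2.339
vertex 0.602 3.496 -2.13
endloop
endfacet
facet normal -0.299 0.031 -0.954
outer loop
vertex 3.513 0.429 0.273
vertex 3.076 -0.036 0.395
vertex 2.914 0.589 0.466
endloop
endfacet
facet normal 0.334 0.896 0.294
outer loop
vertex 3.513 0.429 0.273
vertex 2.914 0.589 0.466
vertex 3.524 -0.084 1.825
endloop
endfacet
facet normal -0.299 0.031 -0.954
outer loop
vertex 2.914 0.589 0.466
vertex 3.076 -0.036 0.395
vertex 2.476 0.124 0.588
endloop
endfacet
facet normal -0.528 0.643 0.555
outer loop
vertex 2.914 0.589 0.466
vertex 2.476 0.124 0.588
vertex 3.524 -0.084 1.825
endloop
endfacet
facet normal -0.298 0.033 -0.954
outer loop
vertex 2.476 0.124 0.588
vertex 3.076 -0.036 0.395
vertex 2.638 -0.501 0.516
endloop
endfacet
facet normal -0.757 -0.265 0.597
outer loop
vertex 2.476 0.124 0.588
vertex 2.638 -0.501 0.516
vertex 3.524 -0.084 1.825
endloop
endfacet
facet normal -0.298 0.033 -0.954
outer loop
vertex 2.638 -0.501 0.516
vertex 3.076 -0.036 0.395
vertex 3.238 -0.661 0.323
endloop
endfacet
facet normal -0.124 -0.918 0.376
outer loop
vertex 2.638 -0.501 0.516
vertex 3.238 -0.661 0.323
vertex 3.524 -0.084 1.825
endloop
endfacet
facet normal -0.300 0.032 -0.953
outer loop
vertex 3.238 -0.661 0.323
vertex 3.076 -0.036 0.395
vertex 3.675 -0.196 0.201
endloop
endfacet
facet normal 0.739 -0.664 0.114
outer loop
vertex 3.238 -0.661 0.323
vertex 3.675 -0.196 0.201
vertex 3.524 -0.084 1.825
endloop
endfacet
facet normal -0.300 0.032 -0.953
outer loop
vertex 3.675 -0.196 0.201
vertex 3.076 -0.036 0.395
vertex 3.513 0.429 0.273
endloop
endfacet
facet normal 0.967 0.242 0.073
outer loop
vertex 3.675 -0.196 0.201
vertex 3.513 0.429 0.273
vertex 3.524 -0.084 1.825
endloop
endfacet

endsolid


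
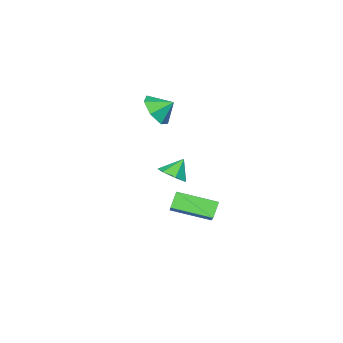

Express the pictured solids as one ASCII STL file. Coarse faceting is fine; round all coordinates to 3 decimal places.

solid 
facet normal -0.473 -0.620 -0.625
outer loop
vertex -2.674 1.311 -2.964
vertex -4.036 2.856 -3.466
vertex -2.083 1.595 -3.693
endloop
endfacet
facet normal 0.642 -0.729 0.237
outer loop
vertex -1.084 2.904 -2.374
vertex -2.674 1.311 -2.964
vertex -2.083 1.595 -3.693
endloop
endfacet
facet normal -0.474 -0.621 -0.624
outer loop
vertex -2.083 1.595 -3.693
vertex -4.036 2.856 -3.466
vertex -3.446 3.139 -4.195
endloop
endfacet
facet normal 0.602 0.290 -0.744
outer loop
vertex -3.446 3.139 -4.195
vertex -1.084 2.904 -2.374
vertex -2.083 1.595 -3.693
endloop
endfacet
facet normal -0.603 -0.290 0.744
outer loop
vertex -2.674 1.311 -2.964
vertex -3.037 4.165 -2.147
vertex -4.036 2.856 -3.466
endloop
endfacet
facet normal 0.642 -0.729 0.237
outer loop
vertex -1.674 2.621 -1.645
vertex -2.674 1.311 -2.964
vertex -1.084 2.904 -2.374
endloop
endfacet
facet normal -0.602 -0.290 0.744
outer loop
vertex -1.674 2.621 -1.645
vertex -3.037 4.165 -2.147
vertex -2.674 1.311 -2.964
endloop
endfacet
facet normal -0.642 0.729 -0.237
outer loop
vertex -4.036 2.856 -3.466
vertex -3.037 4.165 -2.147
vertex -3.446 3.139 -4.195
endloop
endfacet
facet normal 0.602 0.289 -0.744
outer loop
vertex -2.446 4.449 -2.876
vertex -1.084 2.904 -2.374
vertex -3.446 3.139 -4.195
endloop
endfacet
facet normal -0.642 0.729 -0.237
outer loop
vertex -3.446 3.139 -4.195
vertex -3.037 4.165 -2.147
vertex -2.446 4.449 -2.876
endloop
endfacet
facet normal 0.474 0.621 0.625
outer loop
vertex -2.446 4.449 -2.876
vertex -1.674 2.621 -1.645
vertex -1.084 2.904 -2.374
endloop
endfacet
facet normal 0.473 0.621 0.625
outer loop
vertex -3.037 4.165 -2.147
vertex -1.674 2.621 -1.645
vertex -2.446 4.449 -2.876
endloop
endfacet
facet normal 0.604 -0.551 -0.575
outer loop
vertex -1.352 0.564 3.829
vertex -1.966 0.713 3.041
vertex -1.176 1.269 3.338
endloop
endfacet
facet normal 0.182 0.531 0.828
outer loop
vertex -1.352 0.564 3.829
vertex -1.176 1.269 3.338
vertex -2.594 1.287 3.639
endloop
endfacet
facet normal 0.604 -0.552 -0.575
outer loop
vertex -1.176 1.269 3.338
vertex -1.966 0.713 3.041
vertex -1.595 1.555 2.623
endloop
endfacet
facet normal 0.082 0.941 0.329
outer loop
vertex -1.176 1.269 3.338
vertex -1.595 1.555 2.623
vertex -2.594 1.287 3.639
endloop
endfacet
facet normal 0.604 -0.552 -0.575
outer loop
vertex -1.595 1.555 2.623
vertex -1.966 0.713 3.041
vertex -2.293 1.207 2.223
endloop
endfacet
facet normal -0.380 0.915 -0.133
outer loop
vertex -1.595 1.555 2.623
vertex -2.293 1.207 2.223
vertex -2.594 1.287 3.639
endloop
endfacet
facet normal 0.604 -0.552 -0.575
outer loop
vertex -2.293 1.207 2.223
vertex -1.966 0.713 3.041
vertex -2.744 0.488 2.439
endloop
endfacet
facet normal -0.855 0.474 -0.209
outer loop
vertex -2.293 1.207 2.223
vertex -2.744 0.488 2.439
vertex -2.594 1.287 3.639
endloop
endfacet
facet normal 0.604 -0.551 -0.575
outer loop
vertex -2.744 0.488 2.439
vertex -1.966 0.713 3.041
vertex -2.609 -0.062 3.108
endloop
endfacet
facet normal -0.986 -0.051 0.157
outer loop
vertex -2.744 0.488 2.439
vertex -2.609 -0.062 3.108
vertex -2.594 1.287 3.639
endloop
endfacet
facet normal 0.604 -0.551 -0.576
outer loop
vertex -2.609 -0.062 3.108
vertex -1.966 0.713 3.041
vertex -1.989 -0.028 3.726
endloop
endfacet
facet normal -0.674 -0.264 0.690
outer loop
vertex -2.609 -0.062 3.108
vertex -1.989 -0.028 3.726
vertex -2.594 1.287 3.639
endloop
endfacet
facet normal 0.605 -0.551 -0.575
outer loop
vertex -1.989 -0.028 3.726
vertex -1.966 0.713 3.041
vertex -1.352 0.564 3.829
endloop
endfacet
facet normal -0.154 -0.006 0.988
outer loop
vertex -1.989 -0.028 3.726
vertex -1.352 0.564 3.829
vertex -2.594 1.287 3.639
endloop
endfacet
facet normal 0.640 0.020 -0.768
outer loop
vertex -0.071 3.206 0.941
vertex -0.478 3.801 0.617
vertex 0.128 3.836 1.123
endloop
endfacet
facet normal 0.250 -0.341 0.906
outer loop
vertex -0.071 3.206 0.941
vertex 0.128 3.836 1.123
vertex -1.182 3.779 1.463
endloop
endfacet
facet normal 0.640 0.019 -0.768
outer loop
vertex 0.128 3.836 1.123
vertex -0.478 3.801 0.617
vertex -0.129 4.44 0.924
endloop
endfacet
facet normal 0.216 0.387 0.896
outer loop
vertex 0.128 3.836 1.123
vertex -0.129 4.44 0.924
vertex -1.182 3.779 1.463
endloop
endfacet
facet normal 0.640 0.020 -0.768
outer loop
vertex -0.129 4.44 0.924
vertex -0.478 3.801 0.617
vertex -0.649 4.562 0.494
endloop
endfacet
facet normal -0.243 0.815 0.525
outer loop
vertex -0.129 4.44 0.924
vertex -0.649 4.562 0.494
vertex -1.182 3.779 1.463
endloop
endfacet
facet normal 0.640 0.020 -0.768
outer loop
vertex -0.649 4.562 0.494
vertex -0.478 3.801 0.617
vertex -1.04 4.111 0.157
endloop
endfacet
facet normal -0.780 0.622 0.073
outer loop
vertex -0.649 4.562 0.494
vertex -1.04 4.111 0.157
vertex -1.182 3.779 1.463
endloop
endfacet
facet normal 0.639 0.019 -0.769
outer loop
vertex -1.04 4.111 0.157
vertex -0.478 3.801 0.617
vertex -1.008 3.426 0.167
endloop
endfacet
facet normal -0.992 -0.048 -0.120
outer loop
vertex -1.04 4.111 0.157
vertex -1.008 3.426 0.167
vertex -1.182 3.779 1.463
endloop
endfacet
facet normal 0.639 0.019 -0.769
outer loop
vertex -1.008 3.426 0.167
vertex -0.478 3.801 0.617
vertex -0.577 3.023 0.515
endloop
endfacet
facet normal -0.718 -0.690 0.091
outer loop
vertex -1.008 3.426 0.167
vertex -0.577 3.023 0.515
vertex -1.182 3.779 1.463
endloop
endfacet
facet normal 0.640 0.019 -0.768
outer loop
vertex -0.577 3.023 0.515
vertex -0.478 3.801 0.617
vertex -0.071 3.206 0.941
endloop
endfacet
facet normal -0.165 -0.820 0.548
outer loop
vertex -0.577 3.023 0.515
vertex -0.071 3.206 0.941
vertex -1.182 3.779 1.463
endloop
endfacet

endsolid


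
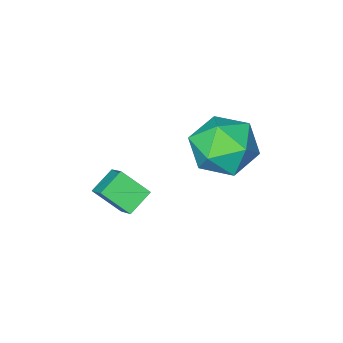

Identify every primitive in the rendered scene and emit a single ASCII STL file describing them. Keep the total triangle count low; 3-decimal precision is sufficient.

solid 
facet normal -0.464 0.640 -0.613
outer loop
vertex 2.836 -1.139 1.82
vertex 3.716 -0.966 1.335
vertex 2.589 -2.061 1.045
endloop
endfacet
facet normal -0.863 -0.169 0.476
outer loop
vertex 3.164 -2.854 1.805
vertex 2.836 -1.139 1.82
vertex 2.589 -2.061 1.045
endloop
endfacet
facet normal -0.464 0.640 -0.613
outer loop
vertex 2.589 -2.061 1.045
vertex 3.716 -0.966 1.335
vertex 3.469 -1.888 0.559
endloop
endfacet
facet normal -0.201 -0.750 -0.630
outer loop
vertex 3.469 -1.888 0.559
vertex 3.164 -2.854 1.805
vertex 2.589 -2.061 1.045
endloop
endfacet
facet normal 0.200 0.750 0.631
outer loop
vertex 2.836 -1.139 1.82
vertex 4.291 -1.759 2.095
vertex 3.716 -0.966 1.335
endloop
endfacet
facet normal -0.863 -0.169 0.476
outer loop
vertex 3.411 -1.932 2.581
vertex 2.836 -1.139 1.82
vertex 3.164 -2.854 1.805
endloop
endfacet
facet normal 0.201 0.750 0.630
outer loop
vertex 3.411 -1.932 2.581
vertex 4.291 -1.759 2.095
vertex 2.836 -1.139 1.82
endloop
endfacet
facet normal 0.863 0.169 -0.476
outer loop
vertex 3.716 -0.966 1.335
vertex 4.291 -1.759 2.095
vertex 3.469 -1.888 0.559
endloop
endfacet
facet normal -0.200 -0.750 -0.630
outer loop
vertex 4.044 -2.681 1.32
vertex 3.164 -2.854 1.805
vertex 3.469 -1.888 0.559
endloop
endfacet
facet normal 0.863 0.169 -0.476
outer loop
vertex 3.469 -1.888 0.559
vertex 4.291 -1.759 2.095
vertex 4.044 -2.681 1.32
endloop
endfacet
facet normal 0.464 -0.640 0.613
outer loop
vertex 4.044 -2.681 1.32
vertex 3.411 -1.932 2.581
vertex 3.164 -2.854 1.805
endloop
endfacet
facet normal 0.464 -0.639 0.613
outer loop
vertex 4.291 -1.759 2.095
vertex 3.411 -1.932 2.581
vertex 4.044 -2.681 1.32
endloop
endfacet
facet normal -0.231 0.963 -0.140
outer loop
vertex 0.336 -0.155 2.054
vertex -0.856 -0.399 2.346
vertex -0.046 -0.074 3.243
endloop
endfacet
facet normal 0.443 0.893 0.082
outer loop
vertex 0.336 -0.155 2.054
vertex -0.046 -0.074 3.243
vertex 1.058 -0.598 2.975
endloop
endfacet
facet normal 0.788 0.479 -0.387
outer loop
vertex 0.336 -0.155 2.054
vertex 1.058 -0.598 2.975
vertex 0.931 -1.247 1.913
endloop
endfacet
facet normal 0.326 0.294 -0.899
outer loop
vertex 0.336 -0.155 2.054
vertex 0.931 -1.247 1.913
vertex -0.252 -1.124 1.524
endloop
endfacet
facet normal -0.304 0.593 -0.746
outer loop
vertex 0.336 -0.155 2.054
vertex -0.252 -1.124 1.524
vertex -0.856 -0.399 2.346
endloop
endfacet
facet normal 0.435 0.554 0.710
outer loop
vertex 1.058 -0.598 2.975
vertex -0.046 -0.074 3.243
vertex 0.312 -1.116 3.836
endloop
endfacet
facet normal -0.657 0.667 0.351
outer loop
vertex -0.046 -0.074 3.243
vertex -0.856 -0.399 2.346
vertex -0.871 -0.993 3.447
endloop
endfacet
facet normal -0.774 0.069 -0.629
outer loop
vertex -0.856 -0.399 2.346
vertex -0.252 -1.124 1.524
vertex -0.998 -1.642 2.385
endloop
endfacet
facet normal 0.245 -0.415 -0.876
outer loop
vertex -0.252 -1.124 1.524
vertex 0.931 -1.247 1.913
vertex 0.106 -2.166 2.117
endloop
endfacet
facet normal 0.992 -0.115 -0.048
outer loop
vertex 0.931 -1.247 1.913
vertex 1.058 -0.598 2.975
vertex 0.916 -1.841 3.014
endloop
endfacet
facet normal -0.326 -0.294 0.899
outer loop
vertex -0.276 -2.085 3.306
vertex 0.312 -1.116 3.836
vertex -0.871 -0.993 3.447
endloop
endfacet
facet normal -0.788 -0.479 0.387
outer loop
vertex -0.276 -2.085 3.306
vertex -0.871 -0.993 3.447
vertex -0.998 -1.642 2.385
endloop
endfacet
facet normal -0.443 -0.893 -0.082
outer loop
vertex -0.276 -2.085 3.306
vertex -0.998 -1.642 2.385
vertex 0.106 -2.166 2.117
endloop
endfacet
facet normal 0.231 -0.963 0.140
outer loop
vertex -0.276 -2.085 3.306
vertex 0.106 -2.166 2.117
vertex 0.916 -1.841 3.014
endloop
endfacet
facet normal 0.304 -0.593 0.746
outer loop
vertex -0.276 -2.085 3.306
vertex 0.916 -1.841 3.014
vertex 0.312 -1.116 3.836
endloop
endfacet
facet normal -0.245 0.415 0.876
outer loop
vertex -0.871 -0.993 3.447
vertex 0.312 -1.116 3.836
vertex -0.046 -0.074 3.243
endloop
endfacet
facet normal -0.992 0.115 0.048
outer loop
vertex -0.998 -1.642 2.385
vertex -0.871 -0.993 3.447
vertex -0.856 -0.399 2.346
endloop
endfacet
facet normal -0.435 -0.554 -0.710
outer loop
vertex 0.106 -2.166 2.117
vertex -0.998 -1.642 2.385
vertex -0.252 -1.124 1.524
endloop
endfacet
facet normal 0.657 -0.667 -0.351
outer loop
vertex 0.916 -1.841 3.014
vertex 0.106 -2.166 2.117
vertex 0.931 -1.247 1.913
endloop
endfacet
facet normal 0.774 -0.069 0.629
outer loop
vertex 0.312 -1.116 3.836
vertex 0.916 -1.841 3.014
vertex 1.058 -0.598 2.975
endloop
endfacet

endsolid


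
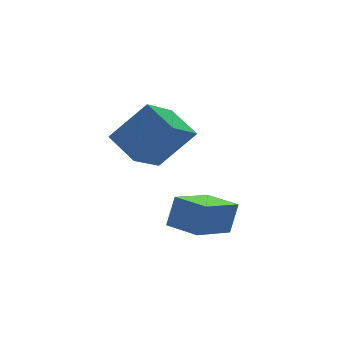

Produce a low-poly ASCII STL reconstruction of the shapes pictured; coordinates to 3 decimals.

solid 
facet normal -0.857 -0.344 0.383
outer loop
vertex 2.889 -2.655 0.432
vertex 2.418 -1.487 0.428
vertex 2.465 -2.831 -0.676
endloop
endfacet
facet normal 0.374 -0.927 0.004
outer loop
vertex 4.102 -2.173 -1.408
vertex 2.889 -2.655 0.432
vertex 2.465 -2.831 -0.676
endloop
endfacet
facet normal -0.857 -0.345 0.383
outer loop
vertex 2.465 -2.831 -0.676
vertex 2.418 -1.487 0.428
vertex 1.993 -1.663 -0.681
endloop
endfacet
facet normal -0.354 -0.147 -0.924
outer loop
vertex 1.993 -1.663 -0.681
vertex 4.102 -2.173 -1.408
vertex 2.465 -2.831 -0.676
endloop
endfacet
facet normal 0.354 0.146 0.924
outer loop
vertex 2.889 -2.655 0.432
vertex 4.055 -0.829 -0.304
vertex 2.418 -1.487 0.428
endloop
endfacet
facet normal 0.374 -0.927 0.004
outer loop
vertex 4.527 -1.997 -0.299
vertex 2.889 -2.655 0.432
vertex 4.102 -2.173 -1.408
endloop
endfacet
facet normal 0.353 0.147 0.924
outer loop
vertex 4.527 -1.997 -0.299
vertex 4.055 -0.829 -0.304
vertex 2.889 -2.655 0.432
endloop
endfacet
facet normal -0.374 0.927 -0.004
outer loop
vertex 2.418 -1.487 0.428
vertex 4.055 -0.829 -0.304
vertex 1.993 -1.663 -0.681
endloop
endfacet
facet normal -0.354 -0.146 -0.924
outer loop
vertex 3.631 -1.005 -1.412
vertex 4.102 -2.173 -1.408
vertex 1.993 -1.663 -0.681
endloop
endfacet
facet normal -0.374 0.927 -0.004
outer loop
vertex 1.993 -1.663 -0.681
vertex 4.055 -0.829 -0.304
vertex 3.631 -1.005 -1.412
endloop
endfacet
facet normal 0.857 0.344 -0.383
outer loop
vertex 3.631 -1.005 -1.412
vertex 4.527 -1.997 -0.299
vertex 4.102 -2.173 -1.408
endloop
endfacet
facet normal 0.857 0.345 -0.383
outer loop
vertex 4.055 -0.829 -0.304
vertex 4.527 -1.997 -0.299
vertex 3.631 -1.005 -1.412
endloop
endfacet
facet normal -0.744 -0.404 0.533
outer loop
vertex 3.359 0.27 2.562
vertex 3.102 1.557 3.178
vertex 2.109 0.7 1.142
endloop
endfacet
facet normal 0.177 -0.888 -0.425
outer loop
vertex 3.478 1.443 0.162
vertex 3.359 0.27 2.562
vertex 2.109 0.7 1.142
endloop
endfacet
facet normal -0.744 -0.404 0.533
outer loop
vertex 2.109 0.7 1.142
vertex 3.102 1.557 3.178
vertex 1.852 1.987 1.758
endloop
endfacet
facet normal -0.644 0.222 -0.732
outer loop
vertex 1.852 1.987 1.758
vertex 3.478 1.443 0.162
vertex 2.109 0.7 1.142
endloop
endfacet
facet normal 0.644 -0.222 0.732
outer loop
vertex 3.359 0.27 2.562
vertex 4.471 2.3 2.198
vertex 3.102 1.557 3.178
endloop
endfacet
facet normal 0.177 -0.888 -0.425
outer loop
vertex 4.728 1.013 1.582
vertex 3.359 0.27 2.562
vertex 3.478 1.443 0.162
endloop
endfacet
facet normal 0.644 -0.222 0.732
outer loop
vertex 4.728 1.013 1.582
vertex 4.471 2.3 2.198
vertex 3.359 0.27 2.562
endloop
endfacet
facet normal -0.177 0.888 0.425
outer loop
vertex 3.102 1.557 3.178
vertex 4.471 2.3 2.198
vertex 1.852 1.987 1.758
endloop
endfacet
facet normal -0.644 0.222 -0.732
outer loop
vertex 3.221 2.73 0.778
vertex 3.478 1.443 0.162
vertex 1.852 1.987 1.758
endloop
endfacet
facet normal -0.177 0.888 0.425
outer loop
vertex 1.852 1.987 1.758
vertex 4.471 2.3 2.198
vertex 3.221 2.73 0.778
endloop
endfacet
facet normal 0.744 0.404 -0.533
outer loop
vertex 3.221 2.73 0.778
vertex 4.728 1.013 1.582
vertex 3.478 1.443 0.162
endloop
endfacet
facet normal 0.744 0.404 -0.533
outer loop
vertex 4.471 2.3 2.198
vertex 4.728 1.013 1.582
vertex 3.221 2.73 0.778
endloop
endfacet

endsolid


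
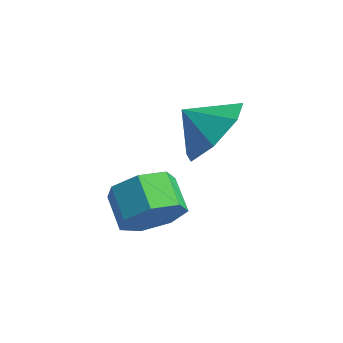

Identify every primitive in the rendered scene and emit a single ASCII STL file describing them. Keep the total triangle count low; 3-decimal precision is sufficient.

solid 
facet normal 0.794 -0.449 -0.409
outer loop
vertex 1.786 0.386 0.965
vertex 1.275 0.041 0.351
vertex 1.699 0.801 0.34
endloop
endfacet
facet normal 0.597 0.704 0.385
outer loop
vertex 1.786 0.386 0.965
vertex 1.699 0.801 0.34
vertex 0.976 0.844 1.383
endloop
endfacet
facet normal 0.596 0.705 0.384
outer loop
vertex 0.976 0.844 1.383
vertex 1.699 0.801 0.34
vertex 0.888 1.259 0.758
endloop
endfacet
facet normal -0.795 0.448 0.409
outer loop
vertex 0.976 0.844 1.383
vertex 0.888 1.259 0.758
vertex 0.465 0.499 0.769
endloop
endfacet
facet normal 0.794 -0.449 -0.410
outer loop
vertex 1.699 0.801 0.34
vertex 1.275 0.041 0.351
vertex 1.292 0.644 -0.276
endloop
endfacet
facet normal 0.281 0.869 -0.407
outer loop
vertex 1.699 0.801 0.34
vertex 1.292 0.644 -0.276
vertex 0.888 1.259 0.758
endloop
endfacet
facet normal 0.281 0.869 -0.407
outer loop
vertex 0.888 1.259 0.758
vertex 1.292 0.644 -0.276
vertex 0.482 1.101 0.141
endloop
endfacet
facet normal -0.795 0.448 0.408
outer loop
vertex 0.888 1.259 0.758
vertex 0.482 1.101 0.141
vertex 0.465 0.499 0.769
endloop
endfacet
facet normal 0.795 -0.448 -0.410
outer loop
vertex 1.292 0.644 -0.276
vertex 1.275 0.041 0.351
vertex 0.873 0.033 -0.42
endloop
endfacet
facet normal -0.246 0.379 -0.892
outer loop
vertex 1.292 0.644 -0.276
vertex 0.873 0.033 -0.42
vertex 0.482 1.101 0.141
endloop
endfacet
facet normal -0.245 0.379 -0.892
outer loop
vertex 0.482 1.101 0.141
vertex 0.873 0.033 -0.42
vertex 0.062 0.49 -0.003
endloop
endfacet
facet normal -0.794 0.449 0.409
outer loop
vertex 0.482 1.101 0.141
vertex 0.062 0.49 -0.003
vertex 0.465 0.499 0.769
endloop
endfacet
facet normal 0.795 -0.448 -0.410
outer loop
vertex 0.873 0.033 -0.42
vertex 1.275 0.041 0.351
vertex 0.757 -0.572 0.017
endloop
endfacet
facet normal -0.587 -0.397 -0.706
outer loop
vertex 0.873 0.033 -0.42
vertex 0.757 -0.572 0.017
vertex 0.062 0.49 -0.003
endloop
endfacet
facet normal -0.587 -0.397 -0.706
outer loop
vertex 0.062 0.49 -0.003
vertex 0.757 -0.572 0.017
vertex -0.054 -0.115 0.434
endloop
endfacet
facet normal -0.795 0.448 0.410
outer loop
vertex 0.062 0.49 -0.003
vertex -0.054 -0.115 0.434
vertex 0.465 0.499 0.769
endloop
endfacet
facet normal 0.795 -0.448 -0.410
outer loop
vertex 0.757 -0.572 0.017
vertex 1.275 0.041 0.351
vertex 1.031 -0.715 0.705
endloop
endfacet
facet normal -0.486 -0.874 0.012
outer loop
vertex 0.757 -0.572 0.017
vertex 1.031 -0.715 0.705
vertex -0.054 -0.115 0.434
endloop
endfacet
facet normal -0.487 -0.874 0.014
outer loop
vertex -0.054 -0.115 0.434
vertex 1.031 -0.715 0.705
vertex 0.221 -0.257 1.123
endloop
endfacet
facet normal -0.795 0.448 0.410
outer loop
vertex -0.054 -0.115 0.434
vertex 0.221 -0.257 1.123
vertex 0.465 0.499 0.769
endloop
endfacet
facet normal 0.795 -0.448 -0.409
outer loop
vertex 1.031 -0.715 0.705
vertex 1.275 0.041 0.351
vertex 1.489 -0.288 1.127
endloop
endfacet
facet normal -0.019 -0.692 0.721
outer loop
vertex 1.031 -0.715 0.705
vertex 1.489 -0.288 1.127
vertex 0.221 -0.257 1.123
endloop
endfacet
facet normal -0.019 -0.693 0.721
outer loop
vertex 0.221 -0.257 1.123
vertex 1.489 -0.288 1.127
vertex 0.679 0.169 1.545
endloop
endfacet
facet normal -0.794 0.448 0.410
outer loop
vertex 0.221 -0.257 1.123
vertex 0.679 0.169 1.545
vertex 0.465 0.499 0.769
endloop
endfacet
facet normal 0.795 -0.449 -0.409
outer loop
vertex 1.489 -0.288 1.127
vertex 1.275 0.041 0.351
vertex 1.786 0.386 0.965
endloop
endfacet
facet normal 0.463 0.009 0.886
outer loop
vertex 1.489 -0.288 1.127
vertex 1.786 0.386 0.965
vertex 0.679 0.169 1.545
endloop
endfacet
facet normal 0.463 0.009 0.886
outer loop
vertex 0.679 0.169 1.545
vertex 1.786 0.386 0.965
vertex 0.976 0.844 1.383
endloop
endfacet
facet normal -0.795 0.448 0.410
outer loop
vertex 0.679 0.169 1.545
vertex 0.976 0.844 1.383
vertex 0.465 0.499 0.769
endloop
endfacet
facet normal 0.744 0.306 -0.594
outer loop
vertex 2.335 1.767 3.534
vertex 1.686 1.744 2.71
vertex 1.883 2.54 3.366
endloop
endfacet
facet normal -0.181 0.106 0.978
outer loop
vertex 2.335 1.767 3.534
vertex 1.883 2.54 3.366
vertex 0.934 1.436 3.31
endloop
endfacet
facet normal 0.744 0.306 -0.594
outer loop
vertex 1.883 2.54 3.366
vertex 1.686 1.744 2.71
vertex 1.282 2.714 2.703
endloop
endfacet
facet normal -0.588 0.472 0.657
outer loop
vertex 1.883 2.54 3.366
vertex 1.282 2.714 2.703
vertex 0.934 1.436 3.31
endloop
endfacet
facet normal 0.743 0.305 -0.595
outer loop
vertex 1.282 2.714 2.703
vertex 1.686 1.744 2.71
vertex 0.985 2.157 2.046
endloop
endfacet
facet normal -0.934 0.324 0.147
outer loop
vertex 1.282 2.714 2.703
vertex 0.985 2.157 2.046
vertex 0.934 1.436 3.31
endloop
endfacet
facet normal 0.743 0.306 -0.595
outer loop
vertex 0.985 2.157 2.046
vertex 1.686 1.744 2.71
vertex 1.215 1.29 1.888
endloop
endfacet
facet normal -0.960 -0.224 -0.167
outer loop
vertex 0.985 2.157 2.046
vertex 1.215 1.29 1.888
vertex 0.934 1.436 3.31
endloop
endfacet
facet normal 0.743 0.306 -0.595
outer loop
vertex 1.215 1.29 1.888
vertex 1.686 1.744 2.71
vertex 1.8 0.765 2.349
endloop
endfacet
facet normal -0.645 -0.762 -0.049
outer loop
vertex 1.215 1.29 1.888
vertex 1.8 0.765 2.349
vertex 0.934 1.436 3.31
endloop
endfacet
facet normal 0.744 0.306 -0.594
outer loop
vertex 1.8 0.765 2.349
vertex 1.686 1.744 2.71
vertex 2.298 0.977 3.082
endloop
endfacet
facet normal -0.228 -0.883 0.411
outer loop
vertex 1.8 0.765 2.349
vertex 2.298 0.977 3.082
vertex 0.934 1.436 3.31
endloop
endfacet
facet normal 0.744 0.305 -0.594
outer loop
vertex 2.298 0.977 3.082
vertex 1.686 1.744 2.71
vertex 2.335 1.767 3.534
endloop
endfacet
facet normal -0.022 -0.496 0.868
outer loop
vertex 2.298 0.977 3.082
vertex 2.335 1.767 3.534
vertex 0.934 1.436 3.31
endloop
endfacet

endsolid


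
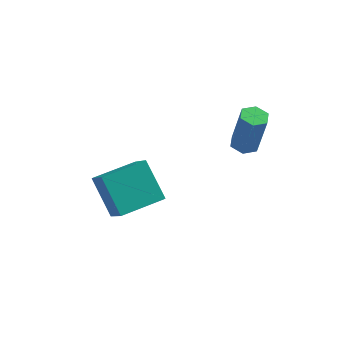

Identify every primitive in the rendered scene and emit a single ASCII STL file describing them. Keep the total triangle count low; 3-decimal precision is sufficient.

solid 
facet normal -0.196 0.048 -0.979
outer loop
vertex 3.336 1.113 0.487
vertex 2.859 0.757 0.565
vertex 2.799 1.352 0.606
endloop
endfacet
facet normal 0.400 0.916 -0.035
outer loop
vertex 3.336 1.113 0.487
vertex 2.799 1.352 0.606
vertex 3.717 1.02 2.397
endloop
endfacet
facet normal 0.400 0.916 -0.035
outer loop
vertex 3.717 1.02 2.397
vertex 2.799 1.352 0.606
vertex 3.18 1.259 2.516
endloop
endfacet
facet normal 0.196 -0.047 0.979
outer loop
vertex 3.717 1.02 2.397
vertex 3.18 1.259 2.516
vertex 3.241 0.663 2.475
endloop
endfacet
facet normal -0.196 0.048 -0.979
outer loop
vertex 2.799 1.352 0.606
vertex 2.859 0.757 0.565
vertex 2.322 0.996 0.684
endloop
endfacet
facet normal -0.575 0.804 0.154
outer loop
vertex 2.799 1.352 0.606
vertex 2.322 0.996 0.684
vertex 3.18 1.259 2.516
endloop
endfacet
facet normal -0.575 0.804 0.154
outer loop
vertex 3.18 1.259 2.516
vertex 2.322 0.996 0.684
vertex 2.703 0.903 2.594
endloop
endfacet
facet normal 0.196 -0.047 0.980
outer loop
vertex 3.18 1.259 2.516
vertex 2.703 0.903 2.594
vertex 3.241 0.663 2.475
endloop
endfacet
facet normal -0.196 0.047 -0.979
outer loop
vertex 2.322 0.996 0.684
vertex 2.859 0.757 0.565
vertex 2.383 0.4 0.643
endloop
endfacet
facet normal -0.975 -0.113 0.189
outer loop
vertex 2.322 0.996 0.684
vertex 2.383 0.4 0.643
vertex 2.703 0.903 2.594
endloop
endfacet
facet normal -0.975 -0.113 0.189
outer loop
vertex 2.703 0.903 2.594
vertex 2.383 0.4 0.643
vertex 2.764 0.307 2.553
endloop
endfacet
facet normal 0.196 -0.047 0.980
outer loop
vertex 2.703 0.903 2.594
vertex 2.764 0.307 2.553
vertex 3.241 0.663 2.475
endloop
endfacet
facet normal -0.196 0.047 -0.979
outer loop
vertex 2.383 0.4 0.643
vertex 2.859 0.757 0.565
vertex 2.92 0.161 0.524
endloop
endfacet
facet normal -0.400 -0.916 0.035
outer loop
vertex 2.383 0.4 0.643
vertex 2.92 0.161 0.524
vertex 2.764 0.307 2.553
endloop
endfacet
facet normal -0.400 -0.916 0.035
outer loop
vertex 2.764 0.307 2.553
vertex 2.92 0.161 0.524
vertex 3.301 0.068 2.434
endloop
endfacet
facet normal 0.196 -0.048 0.979
outer loop
vertex 2.764 0.307 2.553
vertex 3.301 0.068 2.434
vertex 3.241 0.663 2.475
endloop
endfacet
facet normal -0.196 0.047 -0.980
outer loop
vertex 2.92 0.161 0.524
vertex 2.859 0.757 0.565
vertex 3.397 0.517 0.446
endloop
endfacet
facet normal 0.575 -0.804 -0.154
outer loop
vertex 2.92 0.161 0.524
vertex 3.397 0.517 0.446
vertex 3.301 0.068 2.434
endloop
endfacet
facet normal 0.575 -0.804 -0.154
outer loop
vertex 3.301 0.068 2.434
vertex 3.397 0.517 0.446
vertex 3.778 0.424 2.356
endloop
endfacet
facet normal 0.196 -0.048 0.979
outer loop
vertex 3.301 0.068 2.434
vertex 3.778 0.424 2.356
vertex 3.241 0.663 2.475
endloop
endfacet
facet normal -0.196 0.047 -0.980
outer loop
vertex 3.397 0.517 0.446
vertex 2.859 0.757 0.565
vertex 3.336 1.113 0.487
endloop
endfacet
facet normal 0.975 0.113 -0.189
outer loop
vertex 3.397 0.517 0.446
vertex 3.336 1.113 0.487
vertex 3.778 0.424 2.356
endloop
endfacet
facet normal 0.975 0.113 -0.189
outer loop
vertex 3.778 0.424 2.356
vertex 3.336 1.113 0.487
vertex 3.717 1.02 2.397
endloop
endfacet
facet normal 0.196 -0.047 0.979
outer loop
vertex 3.778 0.424 2.356
vertex 3.717 1.02 2.397
vertex 3.241 0.663 2.475
endloop
endfacet
facet normal -0.398 0.595 -0.698
outer loop
vertex -2.605 -1.659 -0.523
vertex -1.182 -0.449 -0.303
vertex -1.634 -2.56 -1.844
endloop
endfacet
facet normal -0.756 -0.643 -0.117
outer loop
vertex -0.958 -3.571 -0.657
vertex -2.605 -1.659 -0.523
vertex -1.634 -2.56 -1.844
endloop
endfacet
facet normal -0.398 0.595 -0.698
outer loop
vertex -1.634 -2.56 -1.844
vertex -1.182 -0.449 -0.303
vertex -0.212 -1.35 -1.624
endloop
endfacet
facet normal 0.519 -0.482 -0.706
outer loop
vertex -0.212 -1.35 -1.624
vertex -0.958 -3.571 -0.657
vertex -1.634 -2.56 -1.844
endloop
endfacet
facet normal -0.519 0.482 0.706
outer loop
vertex -2.605 -1.659 -0.523
vertex -0.506 -1.46 0.884
vertex -1.182 -0.449 -0.303
endloop
endfacet
facet normal -0.757 -0.643 -0.117
outer loop
vertex -1.928 -2.67 0.664
vertex -2.605 -1.659 -0.523
vertex -0.958 -3.571 -0.657
endloop
endfacet
facet normal -0.519 0.482 0.706
outer loop
vertex -1.928 -2.67 0.664
vertex -0.506 -1.46 0.884
vertex -2.605 -1.659 -0.523
endloop
endfacet
facet normal 0.757 0.643 0.117
outer loop
vertex -1.182 -0.449 -0.303
vertex -0.506 -1.46 0.884
vertex -0.212 -1.35 -1.624
endloop
endfacet
facet normal 0.519 -0.482 -0.706
outer loop
vertex 0.465 -2.361 -0.437
vertex -0.958 -3.571 -0.657
vertex -0.212 -1.35 -1.624
endloop
endfacet
facet normal 0.756 0.644 0.117
outer loop
vertex -0.212 -1.35 -1.624
vertex -0.506 -1.46 0.884
vertex 0.465 -2.361 -0.437
endloop
endfacet
facet normal 0.398 -0.595 0.698
outer loop
vertex 0.465 -2.361 -0.437
vertex -1.928 -2.67 0.664
vertex -0.958 -3.571 -0.657
endloop
endfacet
facet normal 0.398 -0.595 0.698
outer loop
vertex -0.506 -1.46 0.884
vertex -1.928 -2.67 0.664
vertex 0.465 -2.361 -0.437
endloop
endfacet

endsolid


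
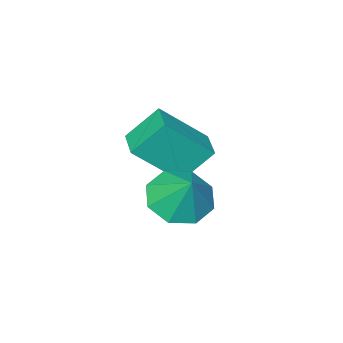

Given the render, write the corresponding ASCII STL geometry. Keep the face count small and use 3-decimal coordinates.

solid 
facet normal -0.508 -0.861 -0.003
outer loop
vertex -3.374 -1.699 -1.145
vertex -4.726 -0.896 -2.598
vertex -2.449 -2.24 -2.306
endloop
endfacet
facet normal 0.632 -0.375 0.678
outer loop
vertex -1.814 -1.164 -2.302
vertex -3.374 -1.699 -1.145
vertex -2.449 -2.24 -2.306
endloop
endfacet
facet normal -0.508 -0.861 -0.003
outer loop
vertex -2.449 -2.24 -2.306
vertex -4.726 -0.896 -2.598
vertex -3.801 -1.438 -3.758
endloop
endfacet
facet normal 0.586 -0.343 -0.735
outer loop
vertex -3.801 -1.438 -3.758
vertex -1.814 -1.164 -2.302
vertex -2.449 -2.24 -2.306
endloop
endfacet
facet normal -0.586 0.343 0.734
outer loop
vertex -3.374 -1.699 -1.145
vertex -4.091 0.18 -2.594
vertex -4.726 -0.896 -2.598
endloop
endfacet
facet normal 0.632 -0.374 0.679
outer loop
vertex -2.739 -0.622 -1.142
vertex -3.374 -1.699 -1.145
vertex -1.814 -1.164 -2.302
endloop
endfacet
facet normal -0.585 0.343 0.735
outer loop
vertex -2.739 -0.622 -1.142
vertex -4.091 0.18 -2.594
vertex -3.374 -1.699 -1.145
endloop
endfacet
facet normal -0.631 0.375 -0.679
outer loop
vertex -4.726 -0.896 -2.598
vertex -4.091 0.18 -2.594
vertex -3.801 -1.438 -3.758
endloop
endfacet
facet normal 0.586 -0.343 -0.734
outer loop
vertex -3.166 -0.361 -3.755
vertex -1.814 -1.164 -2.302
vertex -3.801 -1.438 -3.758
endloop
endfacet
facet normal -0.632 0.375 -0.678
outer loop
vertex -3.801 -1.438 -3.758
vertex -4.091 0.18 -2.594
vertex -3.166 -0.361 -3.755
endloop
endfacet
facet normal 0.508 0.861 0.003
outer loop
vertex -3.166 -0.361 -3.755
vertex -2.739 -0.622 -1.142
vertex -1.814 -1.164 -2.302
endloop
endfacet
facet normal 0.508 0.862 0.003
outer loop
vertex -4.091 0.18 -2.594
vertex -2.739 -0.622 -1.142
vertex -3.166 -0.361 -3.755
endloop
endfacet
facet normal -0.172 -0.580 -0.796
outer loop
vertex -0.285 2.479 -2.899
vertex -1.123 2.015 -2.379
vertex -1.005 2.878 -3.034
endloop
endfacet
facet normal 0.487 0.873 -0.019
outer loop
vertex -0.285 2.479 -2.899
vertex -1.005 2.878 -3.034
vertex -0.877 2.845 -1.241
endloop
endfacet
facet normal -0.172 -0.580 -0.796
outer loop
vertex -1.005 2.878 -3.034
vertex -1.123 2.015 -2.379
vertex -1.794 2.772 -2.786
endloop
endfacet
facet normal -0.125 0.992 0.027
outer loop
vertex -1.005 2.878 -3.034
vertex -1.794 2.772 -2.786
vertex -0.877 2.845 -1.241
endloop
endfacet
facet normal -0.173 -0.581 -0.795
outer loop
vertex -1.794 2.772 -2.786
vertex -1.123 2.015 -2.379
vertex -2.19 2.223 -2.299
endloop
endfacet
facet normal -0.606 0.726 0.325
outer loop
vertex -1.794 2.772 -2.786
vertex -2.19 2.223 -2.299
vertex -0.877 2.845 -1.241
endloop
endfacet
facet normal -0.173 -0.580 -0.796
outer loop
vertex -2.19 2.223 -2.299
vertex -1.123 2.015 -2.379
vertex -1.962 1.552 -1.859
endloop
endfacet
facet normal -0.674 0.231 0.701
outer loop
vertex -2.19 2.223 -2.299
vertex -1.962 1.552 -1.859
vertex -0.877 2.845 -1.241
endloop
endfacet
facet normal -0.173 -0.580 -0.796
outer loop
vertex -1.962 1.552 -1.859
vertex -1.123 2.015 -2.379
vertex -1.242 1.152 -1.724
endloop
endfacet
facet normal -0.289 -0.205 0.935
outer loop
vertex -1.962 1.552 -1.859
vertex -1.242 1.152 -1.724
vertex -0.877 2.845 -1.241
endloop
endfacet
facet normal -0.173 -0.580 -0.796
outer loop
vertex -1.242 1.152 -1.724
vertex -1.123 2.015 -2.379
vertex -0.453 1.258 -1.973
endloop
endfacet
facet normal 0.324 -0.323 0.889
outer loop
vertex -1.242 1.152 -1.724
vertex -0.453 1.258 -1.973
vertex -0.877 2.845 -1.241
endloop
endfacet
facet normal -0.172 -0.580 -0.797
outer loop
vertex -0.453 1.258 -1.973
vertex -1.123 2.015 -2.379
vertex -0.056 1.808 -2.459
endloop
endfacet
facet normal 0.804 -0.058 0.591
outer loop
vertex -0.453 1.258 -1.973
vertex -0.056 1.808 -2.459
vertex -0.877 2.845 -1.241
endloop
endfacet
facet normal -0.172 -0.581 -0.796
outer loop
vertex -0.056 1.808 -2.459
vertex -1.123 2.015 -2.379
vertex -0.285 2.479 -2.899
endloop
endfacet
facet normal 0.873 0.439 0.215
outer loop
vertex -0.056 1.808 -2.459
vertex -0.285 2.479 -2.899
vertex -0.877 2.845 -1.241
endloop
endfacet

endsolid
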